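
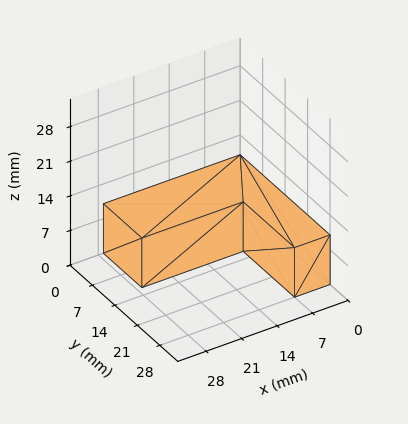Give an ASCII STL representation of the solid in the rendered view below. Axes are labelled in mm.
Reading the render: the shape is an L-shaped prism: outer 27 × 28 mm, arm thicknesses ≈ 12 mm (horizontal) and 7 mm (vertical), extruded 10 mm in z (dimensions read to the nearest mm from the axis ticks). For the STL, each face is triangulated and given an outward normal.

solid part
  facet normal 0.0000 0.0000 -1.0000
    outer loop
      vertex 27.00 12.00 0.00
      vertex 27.00 0.00 0.00
      vertex 0.00 0.00 0.00
    endloop
  endfacet
  facet normal 0.0000 0.0000 -1.0000
    outer loop
      vertex 7.00 12.00 0.00
      vertex 27.00 12.00 0.00
      vertex 0.00 0.00 0.00
    endloop
  endfacet
  facet normal 0.0000 0.0000 -1.0000
    outer loop
      vertex 7.00 28.00 0.00
      vertex 7.00 12.00 0.00
      vertex 0.00 0.00 0.00
    endloop
  endfacet
  facet normal 0.0000 0.0000 -1.0000
    outer loop
      vertex 0.00 28.00 0.00
      vertex 7.00 28.00 0.00
      vertex 0.00 0.00 0.00
    endloop
  endfacet
  facet normal 0.0000 0.0000 1.0000
    outer loop
      vertex 0.00 0.00 10.00
      vertex 27.00 0.00 10.00
      vertex 27.00 12.00 10.00
    endloop
  endfacet
  facet normal 0.0000 0.0000 1.0000
    outer loop
      vertex 0.00 0.00 10.00
      vertex 27.00 12.00 10.00
      vertex 7.00 12.00 10.00
    endloop
  endfacet
  facet normal 0.0000 0.0000 1.0000
    outer loop
      vertex 0.00 0.00 10.00
      vertex 7.00 12.00 10.00
      vertex 7.00 28.00 10.00
    endloop
  endfacet
  facet normal 0.0000 0.0000 1.0000
    outer loop
      vertex 0.00 0.00 10.00
      vertex 7.00 28.00 10.00
      vertex 0.00 28.00 10.00
    endloop
  endfacet
  facet normal 0.0000 -1.0000 0.0000
    outer loop
      vertex 0.00 0.00 0.00
      vertex 27.00 0.00 0.00
      vertex 27.00 0.00 10.00
    endloop
  endfacet
  facet normal 0.0000 -1.0000 0.0000
    outer loop
      vertex 0.00 0.00 0.00
      vertex 27.00 0.00 10.00
      vertex 0.00 0.00 10.00
    endloop
  endfacet
  facet normal 1.0000 0.0000 0.0000
    outer loop
      vertex 27.00 0.00 0.00
      vertex 27.00 12.00 0.00
      vertex 27.00 12.00 10.00
    endloop
  endfacet
  facet normal 1.0000 0.0000 0.0000
    outer loop
      vertex 27.00 0.00 0.00
      vertex 27.00 12.00 10.00
      vertex 27.00 0.00 10.00
    endloop
  endfacet
  facet normal 0.0000 1.0000 0.0000
    outer loop
      vertex 27.00 12.00 0.00
      vertex 7.00 12.00 0.00
      vertex 7.00 12.00 10.00
    endloop
  endfacet
  facet normal 0.0000 1.0000 0.0000
    outer loop
      vertex 27.00 12.00 0.00
      vertex 7.00 12.00 10.00
      vertex 27.00 12.00 10.00
    endloop
  endfacet
  facet normal 1.0000 0.0000 0.0000
    outer loop
      vertex 7.00 12.00 0.00
      vertex 7.00 28.00 0.00
      vertex 7.00 28.00 10.00
    endloop
  endfacet
  facet normal 1.0000 0.0000 0.0000
    outer loop
      vertex 7.00 12.00 0.00
      vertex 7.00 28.00 10.00
      vertex 7.00 12.00 10.00
    endloop
  endfacet
  facet normal 0.0000 1.0000 0.0000
    outer loop
      vertex 7.00 28.00 0.00
      vertex 0.00 28.00 0.00
      vertex 0.00 28.00 10.00
    endloop
  endfacet
  facet normal 0.0000 1.0000 0.0000
    outer loop
      vertex 7.00 28.00 0.00
      vertex 0.00 28.00 10.00
      vertex 7.00 28.00 10.00
    endloop
  endfacet
  facet normal -1.0000 0.0000 0.0000
    outer loop
      vertex 0.00 28.00 0.00
      vertex 0.00 0.00 0.00
      vertex 0.00 0.00 10.00
    endloop
  endfacet
  facet normal -1.0000 0.0000 0.0000
    outer loop
      vertex 0.00 28.00 0.00
      vertex 0.00 0.00 10.00
      vertex 0.00 28.00 10.00
    endloop
  endfacet
endsolid part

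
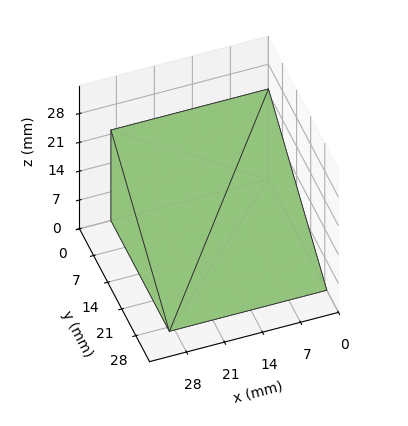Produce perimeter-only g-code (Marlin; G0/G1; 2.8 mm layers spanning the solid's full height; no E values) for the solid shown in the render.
Reading the render: the shape is a wedge (ramp): 29 × 29 mm base, rising to 22 mm along the y=0 edge and sloping linearly to z=0 at y=29 (dimensions read to the nearest mm from the axis ticks). For the g-code, the solid's height is divided into equal slices at the stated Δz and each level perimeter traced with G1 moves after a G0 lift.

; perimeter-only toolpath
G21 ; units = mm
G90 ; absolute positioning
G28 ; home
; layer 1
G0 Z2.8
G0 X0.0 Y0.0
G1 X29.0 Y0.0
G1 X29.0 Y25.4
G1 X0.0 Y25.4
G1 X0.0 Y0.0
; layer 2
G0 Z5.5
G0 X0.0 Y0.0
G1 X29.0 Y0.0
G1 X29.0 Y21.8
G1 X0.0 Y21.8
G1 X0.0 Y0.0
; layer 3
G0 Z8.2
G0 X0.0 Y0.0
G1 X29.0 Y0.0
G1 X29.0 Y18.1
G1 X0.0 Y18.1
G1 X0.0 Y0.0
; layer 4
G0 Z11.0
G0 X0.0 Y0.0
G1 X29.0 Y0.0
G1 X29.0 Y14.5
G1 X0.0 Y14.5
G1 X0.0 Y0.0
; layer 5
G0 Z13.8
G0 X0.0 Y0.0
G1 X29.0 Y0.0
G1 X29.0 Y10.9
G1 X0.0 Y10.9
G1 X0.0 Y0.0
; layer 6
G0 Z16.5
G0 X0.0 Y0.0
G1 X29.0 Y0.0
G1 X29.0 Y7.2
G1 X0.0 Y7.2
G1 X0.0 Y0.0
; layer 7
G0 Z19.2
G0 X0.0 Y0.0
G1 X29.0 Y0.0
G1 X29.0 Y3.6
G1 X0.0 Y3.6
G1 X0.0 Y0.0
M2 ; end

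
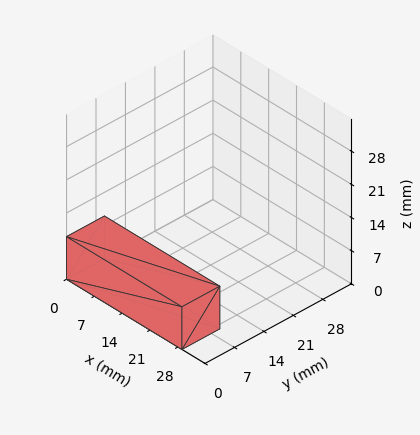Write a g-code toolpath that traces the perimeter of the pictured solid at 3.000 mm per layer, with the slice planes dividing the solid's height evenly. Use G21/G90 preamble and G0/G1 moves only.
Reading the render: the shape is a rectangular box, roughly 29 × 9 mm footprint and 9 mm tall (dimensions read to the nearest mm from the axis ticks). For the g-code, the solid's height is divided into equal slices at the stated Δz and each level perimeter traced with G1 moves after a G0 lift.

; perimeter-only toolpath
G21 ; units = mm
G90 ; absolute positioning
G28 ; home
; layer 1
G0 Z3.000
G0 X0.000 Y0.000
G1 X29.000 Y0.000
G1 X29.000 Y9.000
G1 X0.000 Y9.000
G1 X0.000 Y0.000
; layer 2
G0 Z6.000
G0 X0.000 Y0.000
G1 X29.000 Y0.000
G1 X29.000 Y9.000
G1 X0.000 Y9.000
G1 X0.000 Y0.000
; layer 3
G0 Z9.000
G0 X0.000 Y0.000
G1 X29.000 Y0.000
G1 X29.000 Y9.000
G1 X0.000 Y9.000
G1 X0.000 Y0.000
M2 ; end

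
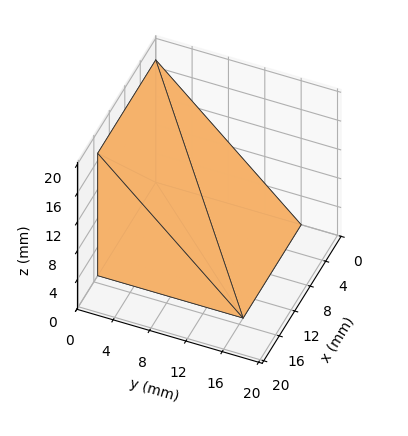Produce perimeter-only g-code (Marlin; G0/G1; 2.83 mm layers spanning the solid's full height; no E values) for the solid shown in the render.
Reading the render: the shape is a wedge (ramp): 15 × 16 mm base, rising to 17 mm along the y=0 edge and sloping linearly to z=0 at y=16 (dimensions read to the nearest mm from the axis ticks). For the g-code, the solid's height is divided into equal slices at the stated Δz and each level perimeter traced with G1 moves after a G0 lift.

; perimeter-only toolpath
G21 ; units = mm
G90 ; absolute positioning
G28 ; home
; layer 1
G0 Z2.83
G0 X0.00 Y0.00
G1 X15.00 Y0.00
G1 X15.00 Y13.33
G1 X0.00 Y13.33
G1 X0.00 Y0.00
; layer 2
G0 Z5.67
G0 X0.00 Y0.00
G1 X15.00 Y0.00
G1 X15.00 Y10.67
G1 X0.00 Y10.67
G1 X0.00 Y0.00
; layer 3
G0 Z8.50
G0 X0.00 Y0.00
G1 X15.00 Y0.00
G1 X15.00 Y8.00
G1 X0.00 Y8.00
G1 X0.00 Y0.00
; layer 4
G0 Z11.33
G0 X0.00 Y0.00
G1 X15.00 Y0.00
G1 X15.00 Y5.33
G1 X0.00 Y5.33
G1 X0.00 Y0.00
; layer 5
G0 Z14.17
G0 X0.00 Y0.00
G1 X15.00 Y0.00
G1 X15.00 Y2.67
G1 X0.00 Y2.67
G1 X0.00 Y0.00
M2 ; end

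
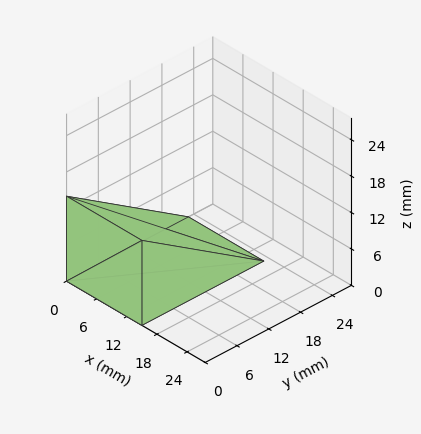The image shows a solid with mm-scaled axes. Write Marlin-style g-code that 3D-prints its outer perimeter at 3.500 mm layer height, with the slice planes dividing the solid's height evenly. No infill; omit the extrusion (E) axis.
Reading the render: the shape is a wedge (ramp): 15 × 23 mm base, rising to 14 mm along the y=0 edge and sloping linearly to z=0 at y=23 (dimensions read to the nearest mm from the axis ticks). For the g-code, the solid's height is divided into equal slices at the stated Δz and each level perimeter traced with G1 moves after a G0 lift.

; perimeter-only toolpath
G21 ; units = mm
G90 ; absolute positioning
G28 ; home
; layer 1
G0 Z3.500
G0 X0.000 Y0.000
G1 X15.000 Y0.000
G1 X15.000 Y17.250
G1 X0.000 Y17.250
G1 X0.000 Y0.000
; layer 2
G0 Z7.000
G0 X0.000 Y0.000
G1 X15.000 Y0.000
G1 X15.000 Y11.500
G1 X0.000 Y11.500
G1 X0.000 Y0.000
; layer 3
G0 Z10.500
G0 X0.000 Y0.000
G1 X15.000 Y0.000
G1 X15.000 Y5.750
G1 X0.000 Y5.750
G1 X0.000 Y0.000
M2 ; end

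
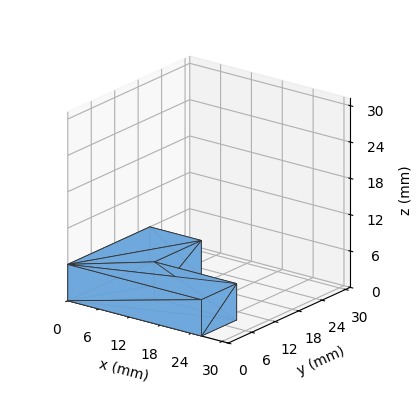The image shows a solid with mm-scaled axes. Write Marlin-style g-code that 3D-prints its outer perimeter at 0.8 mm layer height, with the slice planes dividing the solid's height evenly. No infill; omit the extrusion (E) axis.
Reading the render: the shape is an L-shaped prism: outer 26 × 21 mm, arm thicknesses ≈ 9 mm (horizontal) and 10 mm (vertical), extruded 6 mm in z (dimensions read to the nearest mm from the axis ticks). For the g-code, the solid's height is divided into equal slices at the stated Δz and each level perimeter traced with G1 moves after a G0 lift.

; perimeter-only toolpath
G21 ; units = mm
G90 ; absolute positioning
G28 ; home
; layer 1
G0 Z0.8
G0 X0.0 Y0.0
G1 X26.0 Y0.0
G1 X26.0 Y9.0
G1 X10.0 Y9.0
G1 X10.0 Y21.0
G1 X0.0 Y21.0
G1 X0.0 Y0.0
; layer 2
G0 Z1.5
G0 X0.0 Y0.0
G1 X26.0 Y0.0
G1 X26.0 Y9.0
G1 X10.0 Y9.0
G1 X10.0 Y21.0
G1 X0.0 Y21.0
G1 X0.0 Y0.0
; layer 3
G0 Z2.2
G0 X0.0 Y0.0
G1 X26.0 Y0.0
G1 X26.0 Y9.0
G1 X10.0 Y9.0
G1 X10.0 Y21.0
G1 X0.0 Y21.0
G1 X0.0 Y0.0
; layer 4
G0 Z3.0
G0 X0.0 Y0.0
G1 X26.0 Y0.0
G1 X26.0 Y9.0
G1 X10.0 Y9.0
G1 X10.0 Y21.0
G1 X0.0 Y21.0
G1 X0.0 Y0.0
; layer 5
G0 Z3.8
G0 X0.0 Y0.0
G1 X26.0 Y0.0
G1 X26.0 Y9.0
G1 X10.0 Y9.0
G1 X10.0 Y21.0
G1 X0.0 Y21.0
G1 X0.0 Y0.0
; layer 6
G0 Z4.5
G0 X0.0 Y0.0
G1 X26.0 Y0.0
G1 X26.0 Y9.0
G1 X10.0 Y9.0
G1 X10.0 Y21.0
G1 X0.0 Y21.0
G1 X0.0 Y0.0
; layer 7
G0 Z5.2
G0 X0.0 Y0.0
G1 X26.0 Y0.0
G1 X26.0 Y9.0
G1 X10.0 Y9.0
G1 X10.0 Y21.0
G1 X0.0 Y21.0
G1 X0.0 Y0.0
; layer 8
G0 Z6.0
G0 X0.0 Y0.0
G1 X26.0 Y0.0
G1 X26.0 Y9.0
G1 X10.0 Y9.0
G1 X10.0 Y21.0
G1 X0.0 Y21.0
G1 X0.0 Y0.0
M2 ; end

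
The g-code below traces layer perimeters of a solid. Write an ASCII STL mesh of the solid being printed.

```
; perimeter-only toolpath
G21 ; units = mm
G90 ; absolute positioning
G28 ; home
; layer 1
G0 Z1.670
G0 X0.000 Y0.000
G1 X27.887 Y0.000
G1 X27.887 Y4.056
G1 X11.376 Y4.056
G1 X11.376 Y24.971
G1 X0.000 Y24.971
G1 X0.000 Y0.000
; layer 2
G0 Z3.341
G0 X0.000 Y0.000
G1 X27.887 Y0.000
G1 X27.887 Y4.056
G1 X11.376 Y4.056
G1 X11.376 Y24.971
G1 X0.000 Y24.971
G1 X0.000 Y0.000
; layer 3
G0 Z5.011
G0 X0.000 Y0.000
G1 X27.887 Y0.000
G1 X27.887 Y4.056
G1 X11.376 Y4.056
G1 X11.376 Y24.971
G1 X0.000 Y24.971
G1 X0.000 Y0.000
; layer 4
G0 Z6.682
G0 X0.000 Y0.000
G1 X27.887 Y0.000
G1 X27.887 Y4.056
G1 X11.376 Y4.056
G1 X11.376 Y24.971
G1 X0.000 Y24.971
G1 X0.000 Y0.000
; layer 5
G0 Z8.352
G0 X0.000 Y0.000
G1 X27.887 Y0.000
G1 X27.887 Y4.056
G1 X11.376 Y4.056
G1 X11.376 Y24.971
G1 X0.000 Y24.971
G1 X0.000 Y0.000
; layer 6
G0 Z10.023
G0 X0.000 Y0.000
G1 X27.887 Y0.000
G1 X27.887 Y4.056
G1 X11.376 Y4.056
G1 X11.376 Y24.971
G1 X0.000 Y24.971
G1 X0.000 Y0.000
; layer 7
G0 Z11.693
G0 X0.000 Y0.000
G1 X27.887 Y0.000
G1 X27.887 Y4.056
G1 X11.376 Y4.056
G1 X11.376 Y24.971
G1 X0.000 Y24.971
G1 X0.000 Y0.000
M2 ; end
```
solid part
  facet normal 0.0000 0.0000 -1.0000
    outer loop
      vertex 27.887 4.056 0.000
      vertex 27.887 0.000 0.000
      vertex 0.000 0.000 0.000
    endloop
  endfacet
  facet normal 0.0000 0.0000 -1.0000
    outer loop
      vertex 11.376 4.056 0.000
      vertex 27.887 4.056 0.000
      vertex 0.000 0.000 0.000
    endloop
  endfacet
  facet normal 0.0000 0.0000 -1.0000
    outer loop
      vertex 11.376 24.971 0.000
      vertex 11.376 4.056 0.000
      vertex 0.000 0.000 0.000
    endloop
  endfacet
  facet normal 0.0000 0.0000 -1.0000
    outer loop
      vertex 0.000 24.971 0.000
      vertex 11.376 24.971 0.000
      vertex 0.000 0.000 0.000
    endloop
  endfacet
  facet normal 0.0000 0.0000 1.0000
    outer loop
      vertex 0.000 0.000 11.693
      vertex 27.887 0.000 11.693
      vertex 27.887 4.056 11.693
    endloop
  endfacet
  facet normal 0.0000 0.0000 1.0000
    outer loop
      vertex 0.000 0.000 11.693
      vertex 27.887 4.056 11.693
      vertex 11.376 4.056 11.693
    endloop
  endfacet
  facet normal 0.0000 0.0000 1.0000
    outer loop
      vertex 0.000 0.000 11.693
      vertex 11.376 4.056 11.693
      vertex 11.376 24.971 11.693
    endloop
  endfacet
  facet normal 0.0000 0.0000 1.0000
    outer loop
      vertex 0.000 0.000 11.693
      vertex 11.376 24.971 11.693
      vertex 0.000 24.971 11.693
    endloop
  endfacet
  facet normal 0.0000 -1.0000 0.0000
    outer loop
      vertex 0.000 0.000 0.000
      vertex 27.887 0.000 0.000
      vertex 27.887 0.000 11.693
    endloop
  endfacet
  facet normal 0.0000 -1.0000 0.0000
    outer loop
      vertex 0.000 0.000 0.000
      vertex 27.887 0.000 11.693
      vertex 0.000 0.000 11.693
    endloop
  endfacet
  facet normal 1.0000 0.0000 0.0000
    outer loop
      vertex 27.887 0.000 0.000
      vertex 27.887 4.056 0.000
      vertex 27.887 4.056 11.693
    endloop
  endfacet
  facet normal 1.0000 0.0000 0.0000
    outer loop
      vertex 27.887 0.000 0.000
      vertex 27.887 4.056 11.693
      vertex 27.887 0.000 11.693
    endloop
  endfacet
  facet normal 0.0000 1.0000 0.0000
    outer loop
      vertex 27.887 4.056 0.000
      vertex 11.376 4.056 0.000
      vertex 11.376 4.056 11.693
    endloop
  endfacet
  facet normal 0.0000 1.0000 0.0000
    outer loop
      vertex 27.887 4.056 0.000
      vertex 11.376 4.056 11.693
      vertex 27.887 4.056 11.693
    endloop
  endfacet
  facet normal 1.0000 0.0000 0.0000
    outer loop
      vertex 11.376 4.056 0.000
      vertex 11.376 24.971 0.000
      vertex 11.376 24.971 11.693
    endloop
  endfacet
  facet normal 1.0000 0.0000 0.0000
    outer loop
      vertex 11.376 4.056 0.000
      vertex 11.376 24.971 11.693
      vertex 11.376 4.056 11.693
    endloop
  endfacet
  facet normal 0.0000 1.0000 0.0000
    outer loop
      vertex 11.376 24.971 0.000
      vertex 0.000 24.971 0.000
      vertex 0.000 24.971 11.693
    endloop
  endfacet
  facet normal 0.0000 1.0000 0.0000
    outer loop
      vertex 11.376 24.971 0.000
      vertex 0.000 24.971 11.693
      vertex 11.376 24.971 11.693
    endloop
  endfacet
  facet normal -1.0000 0.0000 0.0000
    outer loop
      vertex 0.000 24.971 0.000
      vertex 0.000 0.000 0.000
      vertex 0.000 0.000 11.693
    endloop
  endfacet
  facet normal -1.0000 0.0000 0.0000
    outer loop
      vertex 0.000 24.971 0.000
      vertex 0.000 0.000 11.693
      vertex 0.000 24.971 11.693
    endloop
  endfacet
endsolid part

The G0 Z moves step by Δz≈1.670 mm. Every layer's G1 loop is the same polygon, so the solid is a straight extrusion of it from z=0 to z≈11.7. Closing with flat bottom and top caps and triangulating gives 20 facets — an L-shaped prism: outer 27.9 × 25 mm, arm thicknesses ≈ 4.06 mm (horizontal) and 11.4 mm (vertical), extruded 11.7 mm in z.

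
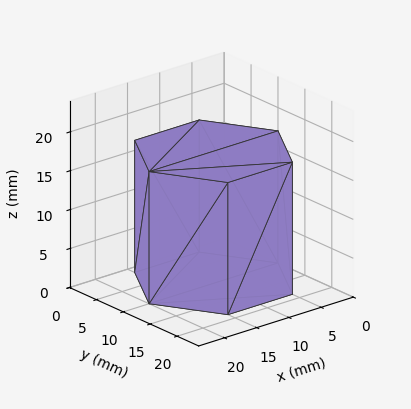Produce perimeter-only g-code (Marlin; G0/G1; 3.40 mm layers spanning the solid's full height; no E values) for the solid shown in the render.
Reading the render: the shape is a regular 6-sided prism (a cylinder approximated with 6 flat sides), circumscribed radius ≈ 10 mm, height ≈ 17 mm (dimensions read to the nearest mm from the axis ticks). For the g-code, the solid's height is divided into equal slices at the stated Δz and each level perimeter traced with G1 moves after a G0 lift.

; perimeter-only toolpath
G21 ; units = mm
G90 ; absolute positioning
G28 ; home
; layer 1
G0 Z3.40
G0 X20.00 Y10.00
G1 X15.00 Y18.66
G1 X5.00 Y18.66
G1 X0.00 Y10.00
G1 X5.00 Y1.34
G1 X15.00 Y1.34
G1 X20.00 Y10.00
; layer 2
G0 Z6.80
G0 X20.00 Y10.00
G1 X15.00 Y18.66
G1 X5.00 Y18.66
G1 X0.00 Y10.00
G1 X5.00 Y1.34
G1 X15.00 Y1.34
G1 X20.00 Y10.00
; layer 3
G0 Z10.20
G0 X20.00 Y10.00
G1 X15.00 Y18.66
G1 X5.00 Y18.66
G1 X0.00 Y10.00
G1 X5.00 Y1.34
G1 X15.00 Y1.34
G1 X20.00 Y10.00
; layer 4
G0 Z13.60
G0 X20.00 Y10.00
G1 X15.00 Y18.66
G1 X5.00 Y18.66
G1 X0.00 Y10.00
G1 X5.00 Y1.34
G1 X15.00 Y1.34
G1 X20.00 Y10.00
; layer 5
G0 Z17.00
G0 X20.00 Y10.00
G1 X15.00 Y18.66
G1 X5.00 Y18.66
G1 X0.00 Y10.00
G1 X5.00 Y1.34
G1 X15.00 Y1.34
G1 X20.00 Y10.00
M2 ; end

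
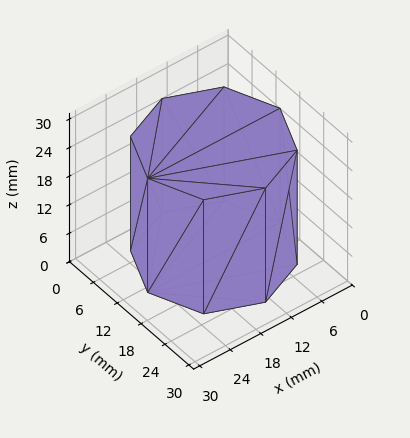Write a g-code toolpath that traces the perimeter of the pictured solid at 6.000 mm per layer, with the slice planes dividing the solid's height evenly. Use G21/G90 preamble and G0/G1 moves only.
Reading the render: the shape is a regular 8-sided prism (a cylinder approximated with 8 flat sides), circumscribed radius ≈ 13 mm, height ≈ 24 mm (dimensions read to the nearest mm from the axis ticks). For the g-code, the solid's height is divided into equal slices at the stated Δz and each level perimeter traced with G1 moves after a G0 lift.

; perimeter-only toolpath
G21 ; units = mm
G90 ; absolute positioning
G28 ; home
; layer 1
G0 Z6.000
G0 X26.000 Y13.000
G1 X22.192 Y22.192
G1 X13.000 Y26.000
G1 X3.808 Y22.192
G1 X0.000 Y13.000
G1 X3.808 Y3.808
G1 X13.000 Y0.000
G1 X22.192 Y3.808
G1 X26.000 Y13.000
; layer 2
G0 Z12.000
G0 X26.000 Y13.000
G1 X22.192 Y22.192
G1 X13.000 Y26.000
G1 X3.808 Y22.192
G1 X0.000 Y13.000
G1 X3.808 Y3.808
G1 X13.000 Y0.000
G1 X22.192 Y3.808
G1 X26.000 Y13.000
; layer 3
G0 Z18.000
G0 X26.000 Y13.000
G1 X22.192 Y22.192
G1 X13.000 Y26.000
G1 X3.808 Y22.192
G1 X0.000 Y13.000
G1 X3.808 Y3.808
G1 X13.000 Y0.000
G1 X22.192 Y3.808
G1 X26.000 Y13.000
; layer 4
G0 Z24.000
G0 X26.000 Y13.000
G1 X22.192 Y22.192
G1 X13.000 Y26.000
G1 X3.808 Y22.192
G1 X0.000 Y13.000
G1 X3.808 Y3.808
G1 X13.000 Y0.000
G1 X22.192 Y3.808
G1 X26.000 Y13.000
M2 ; end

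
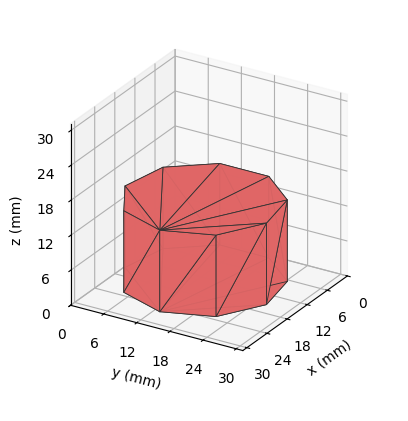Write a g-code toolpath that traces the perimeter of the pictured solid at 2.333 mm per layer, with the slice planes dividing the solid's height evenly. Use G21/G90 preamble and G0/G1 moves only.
Reading the render: the shape is a regular 9-sided prism (a cylinder approximated with 9 flat sides), circumscribed radius ≈ 13 mm, height ≈ 14 mm (dimensions read to the nearest mm from the axis ticks). For the g-code, the solid's height is divided into equal slices at the stated Δz and each level perimeter traced with G1 moves after a G0 lift.

; perimeter-only toolpath
G21 ; units = mm
G90 ; absolute positioning
G28 ; home
; layer 1
G0 Z2.333
G0 X26.000 Y13.000
G1 X22.959 Y21.356
G1 X15.257 Y25.803
G1 X6.500 Y24.258
G1 X0.784 Y17.446
G1 X0.784 Y8.554
G1 X6.500 Y1.742
G1 X15.257 Y0.197
G1 X22.959 Y4.644
G1 X26.000 Y13.000
; layer 2
G0 Z4.667
G0 X26.000 Y13.000
G1 X22.959 Y21.356
G1 X15.257 Y25.803
G1 X6.500 Y24.258
G1 X0.784 Y17.446
G1 X0.784 Y8.554
G1 X6.500 Y1.742
G1 X15.257 Y0.197
G1 X22.959 Y4.644
G1 X26.000 Y13.000
; layer 3
G0 Z7.000
G0 X26.000 Y13.000
G1 X22.959 Y21.356
G1 X15.257 Y25.803
G1 X6.500 Y24.258
G1 X0.784 Y17.446
G1 X0.784 Y8.554
G1 X6.500 Y1.742
G1 X15.257 Y0.197
G1 X22.959 Y4.644
G1 X26.000 Y13.000
; layer 4
G0 Z9.333
G0 X26.000 Y13.000
G1 X22.959 Y21.356
G1 X15.257 Y25.803
G1 X6.500 Y24.258
G1 X0.784 Y17.446
G1 X0.784 Y8.554
G1 X6.500 Y1.742
G1 X15.257 Y0.197
G1 X22.959 Y4.644
G1 X26.000 Y13.000
; layer 5
G0 Z11.667
G0 X26.000 Y13.000
G1 X22.959 Y21.356
G1 X15.257 Y25.803
G1 X6.500 Y24.258
G1 X0.784 Y17.446
G1 X0.784 Y8.554
G1 X6.500 Y1.742
G1 X15.257 Y0.197
G1 X22.959 Y4.644
G1 X26.000 Y13.000
; layer 6
G0 Z14.000
G0 X26.000 Y13.000
G1 X22.959 Y21.356
G1 X15.257 Y25.803
G1 X6.500 Y24.258
G1 X0.784 Y17.446
G1 X0.784 Y8.554
G1 X6.500 Y1.742
G1 X15.257 Y0.197
G1 X22.959 Y4.644
G1 X26.000 Y13.000
M2 ; end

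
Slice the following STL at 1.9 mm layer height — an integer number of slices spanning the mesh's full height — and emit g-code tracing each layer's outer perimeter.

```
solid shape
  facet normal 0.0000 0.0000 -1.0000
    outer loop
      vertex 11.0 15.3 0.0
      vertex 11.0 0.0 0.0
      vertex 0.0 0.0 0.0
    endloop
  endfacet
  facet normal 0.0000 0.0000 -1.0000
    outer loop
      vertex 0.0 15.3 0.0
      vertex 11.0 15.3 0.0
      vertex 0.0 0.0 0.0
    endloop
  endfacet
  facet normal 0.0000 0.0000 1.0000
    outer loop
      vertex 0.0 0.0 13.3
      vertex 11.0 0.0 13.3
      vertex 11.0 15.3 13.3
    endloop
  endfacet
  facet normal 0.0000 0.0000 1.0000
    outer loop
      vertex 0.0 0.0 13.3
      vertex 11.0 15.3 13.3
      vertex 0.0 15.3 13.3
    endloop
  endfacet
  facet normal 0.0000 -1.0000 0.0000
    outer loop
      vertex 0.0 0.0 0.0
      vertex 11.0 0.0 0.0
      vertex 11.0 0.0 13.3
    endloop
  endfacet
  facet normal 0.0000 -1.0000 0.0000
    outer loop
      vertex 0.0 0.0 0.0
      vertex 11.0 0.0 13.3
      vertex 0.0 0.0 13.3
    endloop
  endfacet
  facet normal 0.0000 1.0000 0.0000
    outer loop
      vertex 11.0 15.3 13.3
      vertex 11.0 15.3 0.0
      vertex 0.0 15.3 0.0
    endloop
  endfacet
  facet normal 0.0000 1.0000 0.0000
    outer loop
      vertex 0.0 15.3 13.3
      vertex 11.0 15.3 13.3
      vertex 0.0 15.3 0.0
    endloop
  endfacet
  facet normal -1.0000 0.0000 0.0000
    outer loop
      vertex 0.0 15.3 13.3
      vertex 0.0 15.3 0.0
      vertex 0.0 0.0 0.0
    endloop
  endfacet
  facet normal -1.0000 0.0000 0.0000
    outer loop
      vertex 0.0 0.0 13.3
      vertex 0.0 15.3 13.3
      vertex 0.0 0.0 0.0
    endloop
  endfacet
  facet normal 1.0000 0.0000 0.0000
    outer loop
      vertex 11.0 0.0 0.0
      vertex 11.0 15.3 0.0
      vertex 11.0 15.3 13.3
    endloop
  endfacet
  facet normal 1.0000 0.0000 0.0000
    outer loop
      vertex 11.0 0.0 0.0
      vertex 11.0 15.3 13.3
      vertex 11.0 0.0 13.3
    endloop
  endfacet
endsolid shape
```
; perimeter-only toolpath
G21 ; units = mm
G90 ; absolute positioning
G28 ; home
; layer 1
G0 Z1.9
G0 X0.0 Y0.0
G1 X11.0 Y0.0
G1 X11.0 Y15.3
G1 X0.0 Y15.3
G1 X0.0 Y0.0
; layer 2
G0 Z3.8
G0 X0.0 Y0.0
G1 X11.0 Y0.0
G1 X11.0 Y15.3
G1 X0.0 Y15.3
G1 X0.0 Y0.0
; layer 3
G0 Z5.7
G0 X0.0 Y0.0
G1 X11.0 Y0.0
G1 X11.0 Y15.3
G1 X0.0 Y15.3
G1 X0.0 Y0.0
; layer 4
G0 Z7.6
G0 X0.0 Y0.0
G1 X11.0 Y0.0
G1 X11.0 Y15.3
G1 X0.0 Y15.3
G1 X0.0 Y0.0
; layer 5
G0 Z9.5
G0 X0.0 Y0.0
G1 X11.0 Y0.0
G1 X11.0 Y15.3
G1 X0.0 Y15.3
G1 X0.0 Y0.0
; layer 6
G0 Z11.4
G0 X0.0 Y0.0
G1 X11.0 Y0.0
G1 X11.0 Y15.3
G1 X0.0 Y15.3
G1 X0.0 Y0.0
; layer 7
G0 Z13.3
G0 X0.0 Y0.0
G1 X11.0 Y0.0
G1 X11.0 Y15.3
G1 X0.0 Y15.3
G1 X0.0 Y0.0
M2 ; end

The solid is a rectangular box, roughly 11 × 15.3 mm footprint and 13.3 mm tall. Slicing at Δz = 1.9 mm — 7 equal slices spanning the solid's height, so layer i sits at z = i·h/7 — gives 7 non-empty perimeters. Each is a 4-segment closed polygon; G0 lifts to the layer z and rapids to the start vertex, then G1 traces the edges.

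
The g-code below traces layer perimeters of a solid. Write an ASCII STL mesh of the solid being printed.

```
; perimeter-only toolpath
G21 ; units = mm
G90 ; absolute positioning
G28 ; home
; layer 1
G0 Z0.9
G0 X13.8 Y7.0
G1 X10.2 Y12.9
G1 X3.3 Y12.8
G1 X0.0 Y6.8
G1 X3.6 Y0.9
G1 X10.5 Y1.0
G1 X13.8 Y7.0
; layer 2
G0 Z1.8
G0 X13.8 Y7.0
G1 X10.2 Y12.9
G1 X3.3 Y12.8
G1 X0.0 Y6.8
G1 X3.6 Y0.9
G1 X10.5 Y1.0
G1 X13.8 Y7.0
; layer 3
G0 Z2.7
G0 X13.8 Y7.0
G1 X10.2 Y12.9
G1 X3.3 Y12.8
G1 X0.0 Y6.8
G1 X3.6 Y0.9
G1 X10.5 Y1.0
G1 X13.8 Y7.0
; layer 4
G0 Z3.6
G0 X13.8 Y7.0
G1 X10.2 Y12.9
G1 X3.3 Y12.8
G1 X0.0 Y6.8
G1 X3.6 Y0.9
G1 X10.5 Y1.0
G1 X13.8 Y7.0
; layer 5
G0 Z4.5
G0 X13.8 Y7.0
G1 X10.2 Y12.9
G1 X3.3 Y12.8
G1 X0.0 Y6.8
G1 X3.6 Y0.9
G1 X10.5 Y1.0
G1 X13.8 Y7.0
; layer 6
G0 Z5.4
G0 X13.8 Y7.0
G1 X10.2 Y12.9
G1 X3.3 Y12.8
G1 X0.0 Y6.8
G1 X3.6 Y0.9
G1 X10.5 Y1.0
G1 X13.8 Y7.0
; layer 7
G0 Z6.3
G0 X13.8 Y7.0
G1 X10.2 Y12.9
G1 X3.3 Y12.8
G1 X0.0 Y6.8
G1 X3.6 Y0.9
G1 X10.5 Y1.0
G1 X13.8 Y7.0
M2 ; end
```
solid part
  facet normal 0.0000 0.0000 -1.0000
    outer loop
      vertex 3.3 12.8 0.0
      vertex 10.2 12.9 0.0
      vertex 13.8 7.0 0.0
    endloop
  endfacet
  facet normal 0.0000 0.0000 -1.0000
    outer loop
      vertex 0.0 6.8 0.0
      vertex 3.3 12.8 0.0
      vertex 13.8 7.0 0.0
    endloop
  endfacet
  facet normal 0.0000 0.0000 -1.0000
    outer loop
      vertex 3.6 0.9 0.0
      vertex 0.0 6.8 0.0
      vertex 13.8 7.0 0.0
    endloop
  endfacet
  facet normal 0.0000 0.0000 -1.0000
    outer loop
      vertex 10.5 1.0 0.0
      vertex 3.6 0.9 0.0
      vertex 13.8 7.0 0.0
    endloop
  endfacet
  facet normal 0.0000 0.0000 1.0000
    outer loop
      vertex 13.8 7.0 6.3
      vertex 10.2 12.9 6.3
      vertex 3.3 12.8 6.3
    endloop
  endfacet
  facet normal 0.0000 0.0000 1.0000
    outer loop
      vertex 13.8 7.0 6.3
      vertex 3.3 12.8 6.3
      vertex 0.0 6.8 6.3
    endloop
  endfacet
  facet normal 0.0000 0.0000 1.0000
    outer loop
      vertex 13.8 7.0 6.3
      vertex 0.0 6.8 6.3
      vertex 3.6 0.9 6.3
    endloop
  endfacet
  facet normal 0.0000 0.0000 1.0000
    outer loop
      vertex 13.8 7.0 6.3
      vertex 3.6 0.9 6.3
      vertex 10.5 1.0 6.3
    endloop
  endfacet
  facet normal 0.8536 0.5209 0.0000
    outer loop
      vertex 13.8 7.0 0.0
      vertex 10.2 12.9 0.0
      vertex 10.2 12.9 6.3
    endloop
  endfacet
  facet normal 0.8536 0.5209 0.0000
    outer loop
      vertex 13.8 7.0 0.0
      vertex 10.2 12.9 6.3
      vertex 13.8 7.0 6.3
    endloop
  endfacet
  facet normal -0.0145 0.9999 0.0000
    outer loop
      vertex 10.2 12.9 0.0
      vertex 3.3 12.8 0.0
      vertex 3.3 12.8 6.3
    endloop
  endfacet
  facet normal -0.0145 0.9999 0.0000
    outer loop
      vertex 10.2 12.9 0.0
      vertex 3.3 12.8 6.3
      vertex 10.2 12.9 6.3
    endloop
  endfacet
  facet normal -0.8762 0.4819 0.0000
    outer loop
      vertex 3.3 12.8 0.0
      vertex 0.0 6.8 0.0
      vertex 0.0 6.8 6.3
    endloop
  endfacet
  facet normal -0.8762 0.4819 0.0000
    outer loop
      vertex 3.3 12.8 0.0
      vertex 0.0 6.8 6.3
      vertex 3.3 12.8 6.3
    endloop
  endfacet
  facet normal -0.8536 -0.5209 0.0000
    outer loop
      vertex 0.0 6.8 0.0
      vertex 3.6 0.9 0.0
      vertex 3.6 0.9 6.3
    endloop
  endfacet
  facet normal -0.8536 -0.5209 0.0000
    outer loop
      vertex 0.0 6.8 0.0
      vertex 3.6 0.9 6.3
      vertex 0.0 6.8 6.3
    endloop
  endfacet
  facet normal 0.0145 -0.9999 0.0000
    outer loop
      vertex 3.6 0.9 0.0
      vertex 10.5 1.0 0.0
      vertex 10.5 1.0 6.3
    endloop
  endfacet
  facet normal 0.0145 -0.9999 0.0000
    outer loop
      vertex 3.6 0.9 0.0
      vertex 10.5 1.0 6.3
      vertex 3.6 0.9 6.3
    endloop
  endfacet
  facet normal 0.8762 -0.4819 0.0000
    outer loop
      vertex 10.5 1.0 0.0
      vertex 13.8 7.0 0.0
      vertex 13.8 7.0 6.3
    endloop
  endfacet
  facet normal 0.8762 -0.4819 0.0000
    outer loop
      vertex 10.5 1.0 0.0
      vertex 13.8 7.0 6.3
      vertex 10.5 1.0 6.3
    endloop
  endfacet
endsolid part

The G0 Z moves step by Δz≈0.9 mm. Every layer's G1 loop is the same polygon, so the solid is a straight extrusion of it from z=0 to z≈6.3. Closing with flat bottom and top caps and triangulating gives 20 facets — a regular 6-sided prism (a cylinder approximated with 6 flat sides), circumscribed radius ≈ 6.9 mm, height ≈ 6.3 mm.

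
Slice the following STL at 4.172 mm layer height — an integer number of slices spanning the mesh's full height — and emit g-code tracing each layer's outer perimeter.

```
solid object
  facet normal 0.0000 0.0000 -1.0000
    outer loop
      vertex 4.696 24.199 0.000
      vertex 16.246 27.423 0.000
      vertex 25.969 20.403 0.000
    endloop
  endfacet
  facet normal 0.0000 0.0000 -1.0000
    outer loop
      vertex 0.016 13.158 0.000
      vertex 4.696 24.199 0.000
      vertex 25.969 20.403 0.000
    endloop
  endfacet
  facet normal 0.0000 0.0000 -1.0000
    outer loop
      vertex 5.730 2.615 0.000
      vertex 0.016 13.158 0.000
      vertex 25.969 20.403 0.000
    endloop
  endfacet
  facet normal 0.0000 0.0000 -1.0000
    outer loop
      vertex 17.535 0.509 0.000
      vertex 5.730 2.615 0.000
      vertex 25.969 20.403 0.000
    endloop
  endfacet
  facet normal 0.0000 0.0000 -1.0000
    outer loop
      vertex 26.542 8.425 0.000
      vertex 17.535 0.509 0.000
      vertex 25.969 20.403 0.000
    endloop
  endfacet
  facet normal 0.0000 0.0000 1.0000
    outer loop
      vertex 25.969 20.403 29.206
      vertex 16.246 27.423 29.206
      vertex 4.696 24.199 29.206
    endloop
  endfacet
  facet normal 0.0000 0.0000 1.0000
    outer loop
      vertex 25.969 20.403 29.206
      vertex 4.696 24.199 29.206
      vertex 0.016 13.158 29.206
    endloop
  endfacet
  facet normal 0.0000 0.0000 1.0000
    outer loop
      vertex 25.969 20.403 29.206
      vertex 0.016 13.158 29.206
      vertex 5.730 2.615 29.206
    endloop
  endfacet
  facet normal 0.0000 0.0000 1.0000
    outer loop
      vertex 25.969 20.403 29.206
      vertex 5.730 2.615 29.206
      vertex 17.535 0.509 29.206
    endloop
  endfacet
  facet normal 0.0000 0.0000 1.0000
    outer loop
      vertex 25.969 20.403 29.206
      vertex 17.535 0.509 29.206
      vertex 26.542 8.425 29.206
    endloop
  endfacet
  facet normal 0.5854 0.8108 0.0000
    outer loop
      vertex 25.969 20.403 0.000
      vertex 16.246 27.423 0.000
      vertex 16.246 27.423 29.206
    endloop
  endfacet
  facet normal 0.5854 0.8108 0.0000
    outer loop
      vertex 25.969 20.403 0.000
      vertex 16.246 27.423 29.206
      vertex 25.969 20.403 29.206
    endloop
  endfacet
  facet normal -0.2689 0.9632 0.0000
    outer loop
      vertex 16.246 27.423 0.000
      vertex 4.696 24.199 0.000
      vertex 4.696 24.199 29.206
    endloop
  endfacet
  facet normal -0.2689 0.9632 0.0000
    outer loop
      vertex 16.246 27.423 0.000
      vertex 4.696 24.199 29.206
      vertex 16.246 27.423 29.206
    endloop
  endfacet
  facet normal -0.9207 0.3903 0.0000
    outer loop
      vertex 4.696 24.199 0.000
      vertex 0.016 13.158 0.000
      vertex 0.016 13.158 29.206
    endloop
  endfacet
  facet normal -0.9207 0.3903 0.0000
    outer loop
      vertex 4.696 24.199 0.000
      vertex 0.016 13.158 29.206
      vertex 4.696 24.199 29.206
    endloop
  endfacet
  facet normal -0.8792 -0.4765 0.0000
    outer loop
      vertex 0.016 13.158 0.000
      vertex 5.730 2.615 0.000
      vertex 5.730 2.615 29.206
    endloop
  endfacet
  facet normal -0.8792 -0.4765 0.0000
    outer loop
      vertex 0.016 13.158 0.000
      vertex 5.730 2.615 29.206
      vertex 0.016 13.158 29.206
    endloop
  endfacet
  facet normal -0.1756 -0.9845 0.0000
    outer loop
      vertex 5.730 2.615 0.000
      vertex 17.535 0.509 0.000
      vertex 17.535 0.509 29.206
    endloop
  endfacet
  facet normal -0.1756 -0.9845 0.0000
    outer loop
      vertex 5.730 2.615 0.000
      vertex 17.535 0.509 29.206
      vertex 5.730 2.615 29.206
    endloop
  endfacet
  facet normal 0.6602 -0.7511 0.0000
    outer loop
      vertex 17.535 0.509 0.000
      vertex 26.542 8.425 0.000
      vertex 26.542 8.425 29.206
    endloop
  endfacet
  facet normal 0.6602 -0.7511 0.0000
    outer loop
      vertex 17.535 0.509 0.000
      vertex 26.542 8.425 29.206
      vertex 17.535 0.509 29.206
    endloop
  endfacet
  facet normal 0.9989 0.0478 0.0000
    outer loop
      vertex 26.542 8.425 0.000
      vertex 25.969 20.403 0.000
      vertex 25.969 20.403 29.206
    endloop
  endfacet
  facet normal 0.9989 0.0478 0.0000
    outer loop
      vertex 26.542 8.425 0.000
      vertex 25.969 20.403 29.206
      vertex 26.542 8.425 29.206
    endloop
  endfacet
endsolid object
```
; perimeter-only toolpath
G21 ; units = mm
G90 ; absolute positioning
G28 ; home
; layer 1
G0 Z4.172
G0 X25.969 Y20.403
G1 X16.246 Y27.423
G1 X4.696 Y24.199
G1 X0.016 Y13.158
G1 X5.730 Y2.615
G1 X17.535 Y0.509
G1 X26.542 Y8.425
G1 X25.969 Y20.403
; layer 2
G0 Z8.345
G0 X25.969 Y20.403
G1 X16.246 Y27.423
G1 X4.696 Y24.199
G1 X0.016 Y13.158
G1 X5.730 Y2.615
G1 X17.535 Y0.509
G1 X26.542 Y8.425
G1 X25.969 Y20.403
; layer 3
G0 Z12.517
G0 X25.969 Y20.403
G1 X16.246 Y27.423
G1 X4.696 Y24.199
G1 X0.016 Y13.158
G1 X5.730 Y2.615
G1 X17.535 Y0.509
G1 X26.542 Y8.425
G1 X25.969 Y20.403
; layer 4
G0 Z16.689
G0 X25.969 Y20.403
G1 X16.246 Y27.423
G1 X4.696 Y24.199
G1 X0.016 Y13.158
G1 X5.730 Y2.615
G1 X17.535 Y0.509
G1 X26.542 Y8.425
G1 X25.969 Y20.403
; layer 5
G0 Z20.861
G0 X25.969 Y20.403
G1 X16.246 Y27.423
G1 X4.696 Y24.199
G1 X0.016 Y13.158
G1 X5.730 Y2.615
G1 X17.535 Y0.509
G1 X26.542 Y8.425
G1 X25.969 Y20.403
; layer 6
G0 Z25.034
G0 X25.969 Y20.403
G1 X16.246 Y27.423
G1 X4.696 Y24.199
G1 X0.016 Y13.158
G1 X5.730 Y2.615
G1 X17.535 Y0.509
G1 X26.542 Y8.425
G1 X25.969 Y20.403
; layer 7
G0 Z29.206
G0 X25.969 Y20.403
G1 X16.246 Y27.423
G1 X4.696 Y24.199
G1 X0.016 Y13.158
G1 X5.730 Y2.615
G1 X17.535 Y0.509
G1 X26.542 Y8.425
G1 X25.969 Y20.403
M2 ; end

The solid is a regular 7-sided prism (a cylinder approximated with 7 flat sides), circumscribed radius ≈ 13.8 mm, height ≈ 29.2 mm. Slicing at Δz = 4.172 mm — 7 equal slices spanning the solid's height, so layer i sits at z = i·h/7 — gives 7 non-empty perimeters. Each is a 7-segment closed polygon; G0 lifts to the layer z and rapids to the start vertex, then G1 traces the edges.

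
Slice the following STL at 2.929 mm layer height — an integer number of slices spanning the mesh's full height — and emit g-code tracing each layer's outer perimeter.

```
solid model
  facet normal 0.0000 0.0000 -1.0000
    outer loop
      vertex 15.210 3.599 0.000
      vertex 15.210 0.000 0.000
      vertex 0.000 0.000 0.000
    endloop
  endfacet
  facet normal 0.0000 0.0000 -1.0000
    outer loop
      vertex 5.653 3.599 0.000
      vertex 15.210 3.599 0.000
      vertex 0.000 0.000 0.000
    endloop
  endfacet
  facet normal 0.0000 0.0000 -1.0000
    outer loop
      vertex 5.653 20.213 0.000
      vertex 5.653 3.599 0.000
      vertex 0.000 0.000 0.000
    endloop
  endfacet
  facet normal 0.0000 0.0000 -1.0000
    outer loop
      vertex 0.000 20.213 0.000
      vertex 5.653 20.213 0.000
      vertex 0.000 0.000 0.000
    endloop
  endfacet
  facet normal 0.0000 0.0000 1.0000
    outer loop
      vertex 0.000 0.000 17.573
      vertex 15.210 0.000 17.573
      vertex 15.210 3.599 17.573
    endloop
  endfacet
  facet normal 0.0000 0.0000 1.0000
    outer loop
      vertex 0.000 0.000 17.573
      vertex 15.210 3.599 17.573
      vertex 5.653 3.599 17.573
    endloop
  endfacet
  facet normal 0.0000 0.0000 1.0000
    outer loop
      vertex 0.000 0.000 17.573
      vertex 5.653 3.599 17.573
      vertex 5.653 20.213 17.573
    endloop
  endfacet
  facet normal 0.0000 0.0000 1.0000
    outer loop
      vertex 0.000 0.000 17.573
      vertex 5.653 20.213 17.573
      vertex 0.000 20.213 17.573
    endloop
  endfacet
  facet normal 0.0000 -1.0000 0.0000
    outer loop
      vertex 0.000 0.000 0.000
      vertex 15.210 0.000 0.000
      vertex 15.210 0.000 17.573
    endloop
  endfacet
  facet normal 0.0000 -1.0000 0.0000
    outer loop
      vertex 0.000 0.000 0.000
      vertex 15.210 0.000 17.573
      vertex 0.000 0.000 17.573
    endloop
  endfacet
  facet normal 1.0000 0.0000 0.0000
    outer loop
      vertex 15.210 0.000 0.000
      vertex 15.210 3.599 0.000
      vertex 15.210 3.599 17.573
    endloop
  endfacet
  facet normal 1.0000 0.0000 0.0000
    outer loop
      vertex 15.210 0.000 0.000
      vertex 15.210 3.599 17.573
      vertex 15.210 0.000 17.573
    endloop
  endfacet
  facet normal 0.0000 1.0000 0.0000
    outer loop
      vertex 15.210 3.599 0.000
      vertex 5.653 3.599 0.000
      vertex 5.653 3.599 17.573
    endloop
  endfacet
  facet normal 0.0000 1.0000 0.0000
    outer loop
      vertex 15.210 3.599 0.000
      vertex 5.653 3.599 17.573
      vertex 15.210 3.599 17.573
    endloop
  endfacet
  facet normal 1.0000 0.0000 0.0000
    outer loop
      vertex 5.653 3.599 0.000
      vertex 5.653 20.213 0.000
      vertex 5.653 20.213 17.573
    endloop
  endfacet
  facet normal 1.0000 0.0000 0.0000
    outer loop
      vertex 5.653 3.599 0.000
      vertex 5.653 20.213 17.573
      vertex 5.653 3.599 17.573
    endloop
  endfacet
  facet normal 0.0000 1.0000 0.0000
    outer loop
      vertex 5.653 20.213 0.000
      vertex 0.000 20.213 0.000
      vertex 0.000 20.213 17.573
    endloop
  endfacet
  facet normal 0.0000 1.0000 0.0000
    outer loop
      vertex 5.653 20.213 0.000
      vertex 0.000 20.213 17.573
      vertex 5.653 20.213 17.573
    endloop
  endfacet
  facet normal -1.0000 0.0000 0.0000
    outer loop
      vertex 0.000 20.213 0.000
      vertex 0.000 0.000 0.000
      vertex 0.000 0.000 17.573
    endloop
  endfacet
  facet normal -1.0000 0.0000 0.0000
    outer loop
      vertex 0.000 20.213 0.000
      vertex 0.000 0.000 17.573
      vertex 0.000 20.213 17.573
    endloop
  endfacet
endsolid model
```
; perimeter-only toolpath
G21 ; units = mm
G90 ; absolute positioning
G28 ; home
; layer 1
G0 Z2.929
G0 X0.000 Y0.000
G1 X15.210 Y0.000
G1 X15.210 Y3.599
G1 X5.653 Y3.599
G1 X5.653 Y20.213
G1 X0.000 Y20.213
G1 X0.000 Y0.000
; layer 2
G0 Z5.858
G0 X0.000 Y0.000
G1 X15.210 Y0.000
G1 X15.210 Y3.599
G1 X5.653 Y3.599
G1 X5.653 Y20.213
G1 X0.000 Y20.213
G1 X0.000 Y0.000
; layer 3
G0 Z8.787
G0 X0.000 Y0.000
G1 X15.210 Y0.000
G1 X15.210 Y3.599
G1 X5.653 Y3.599
G1 X5.653 Y20.213
G1 X0.000 Y20.213
G1 X0.000 Y0.000
; layer 4
G0 Z11.715
G0 X0.000 Y0.000
G1 X15.210 Y0.000
G1 X15.210 Y3.599
G1 X5.653 Y3.599
G1 X5.653 Y20.213
G1 X0.000 Y20.213
G1 X0.000 Y0.000
; layer 5
G0 Z14.644
G0 X0.000 Y0.000
G1 X15.210 Y0.000
G1 X15.210 Y3.599
G1 X5.653 Y3.599
G1 X5.653 Y20.213
G1 X0.000 Y20.213
G1 X0.000 Y0.000
; layer 6
G0 Z17.573
G0 X0.000 Y0.000
G1 X15.210 Y0.000
G1 X15.210 Y3.599
G1 X5.653 Y3.599
G1 X5.653 Y20.213
G1 X0.000 Y20.213
G1 X0.000 Y0.000
M2 ; end

The solid is an L-shaped prism: outer 15.2 × 20.2 mm, arm thicknesses ≈ 3.6 mm (horizontal) and 5.65 mm (vertical), extruded 17.6 mm in z. Slicing at Δz = 2.929 mm — 6 equal slices spanning the solid's height, so layer i sits at z = i·h/6 — gives 6 non-empty perimeters. Each is a 6-segment closed polygon; G0 lifts to the layer z and rapids to the start vertex, then G1 traces the edges.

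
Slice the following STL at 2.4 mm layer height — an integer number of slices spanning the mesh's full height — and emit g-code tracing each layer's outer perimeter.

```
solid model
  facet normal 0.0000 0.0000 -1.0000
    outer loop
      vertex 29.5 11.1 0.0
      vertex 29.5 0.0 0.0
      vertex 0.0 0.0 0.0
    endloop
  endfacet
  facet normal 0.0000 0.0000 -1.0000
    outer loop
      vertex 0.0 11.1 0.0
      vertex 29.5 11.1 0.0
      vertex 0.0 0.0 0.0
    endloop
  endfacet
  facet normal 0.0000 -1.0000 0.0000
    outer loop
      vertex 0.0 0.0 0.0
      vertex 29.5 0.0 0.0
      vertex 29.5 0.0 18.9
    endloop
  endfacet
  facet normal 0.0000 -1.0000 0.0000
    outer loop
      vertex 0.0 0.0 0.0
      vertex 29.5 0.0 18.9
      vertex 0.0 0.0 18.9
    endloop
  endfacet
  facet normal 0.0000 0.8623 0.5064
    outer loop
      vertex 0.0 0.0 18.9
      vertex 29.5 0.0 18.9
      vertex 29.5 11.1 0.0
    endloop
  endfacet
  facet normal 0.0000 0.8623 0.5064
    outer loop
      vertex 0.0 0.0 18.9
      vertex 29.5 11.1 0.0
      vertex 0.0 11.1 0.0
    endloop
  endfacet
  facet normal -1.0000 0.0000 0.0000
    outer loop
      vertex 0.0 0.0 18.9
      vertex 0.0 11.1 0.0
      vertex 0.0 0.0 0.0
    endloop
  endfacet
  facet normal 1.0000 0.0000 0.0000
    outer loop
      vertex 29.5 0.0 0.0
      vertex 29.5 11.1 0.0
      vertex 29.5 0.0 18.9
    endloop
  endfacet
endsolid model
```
; perimeter-only toolpath
G21 ; units = mm
G90 ; absolute positioning
G28 ; home
; layer 1
G0 Z2.4
G0 X0.0 Y0.0
G1 X29.5 Y0.0
G1 X29.5 Y9.7
G1 X0.0 Y9.7
G1 X0.0 Y0.0
; layer 2
G0 Z4.7
G0 X0.0 Y0.0
G1 X29.5 Y0.0
G1 X29.5 Y8.3
G1 X0.0 Y8.3
G1 X0.0 Y0.0
; layer 3
G0 Z7.1
G0 X0.0 Y0.0
G1 X29.5 Y0.0
G1 X29.5 Y6.9
G1 X0.0 Y6.9
G1 X0.0 Y0.0
; layer 4
G0 Z9.4
G0 X0.0 Y0.0
G1 X29.5 Y0.0
G1 X29.5 Y5.5
G1 X0.0 Y5.5
G1 X0.0 Y0.0
; layer 5
G0 Z11.8
G0 X0.0 Y0.0
G1 X29.5 Y0.0
G1 X29.5 Y4.2
G1 X0.0 Y4.2
G1 X0.0 Y0.0
; layer 6
G0 Z14.2
G0 X0.0 Y0.0
G1 X29.5 Y0.0
G1 X29.5 Y2.8
G1 X0.0 Y2.8
G1 X0.0 Y0.0
; layer 7
G0 Z16.5
G0 X0.0 Y0.0
G1 X29.5 Y0.0
G1 X29.5 Y1.4
G1 X0.0 Y1.4
G1 X0.0 Y0.0
M2 ; end

The solid is a wedge (ramp): 29.5 × 11.1 mm base, rising to 18.9 mm along the y=0 edge and sloping linearly to z=0 at y=11.1. Slicing at Δz = 2.4 mm — 8 equal slices spanning the solid's height, so layer i sits at z = i·h/8 — gives 7 non-empty perimeters. Each is a 4-segment closed polygon; G0 lifts to the layer z and rapids to the start vertex, then G1 traces the edges. The cross-section shrinks linearly with z (the slice at the apex is degenerate and omitted).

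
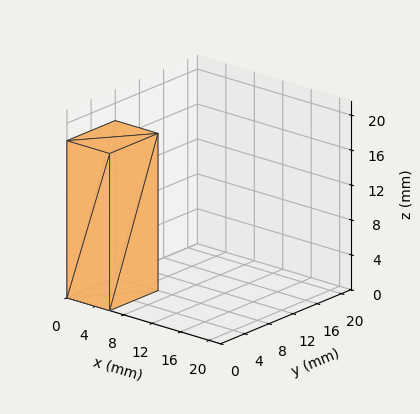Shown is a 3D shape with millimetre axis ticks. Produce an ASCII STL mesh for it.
Reading the render: the shape is a rectangular box, roughly 6 × 8 mm footprint and 18 mm tall (dimensions read to the nearest mm from the axis ticks). For the STL, each face is triangulated and given an outward normal.

solid part
  facet normal 0.0000 0.0000 -1.0000
    outer loop
      vertex 6.0 8.0 0.0
      vertex 6.0 0.0 0.0
      vertex 0.0 0.0 0.0
    endloop
  endfacet
  facet normal 0.0000 0.0000 -1.0000
    outer loop
      vertex 0.0 8.0 0.0
      vertex 6.0 8.0 0.0
      vertex 0.0 0.0 0.0
    endloop
  endfacet
  facet normal 0.0000 0.0000 1.0000
    outer loop
      vertex 0.0 0.0 18.0
      vertex 6.0 0.0 18.0
      vertex 6.0 8.0 18.0
    endloop
  endfacet
  facet normal 0.0000 0.0000 1.0000
    outer loop
      vertex 0.0 0.0 18.0
      vertex 6.0 8.0 18.0
      vertex 0.0 8.0 18.0
    endloop
  endfacet
  facet normal 0.0000 -1.0000 0.0000
    outer loop
      vertex 0.0 0.0 0.0
      vertex 6.0 0.0 0.0
      vertex 6.0 0.0 18.0
    endloop
  endfacet
  facet normal 0.0000 -1.0000 0.0000
    outer loop
      vertex 0.0 0.0 0.0
      vertex 6.0 0.0 18.0
      vertex 0.0 0.0 18.0
    endloop
  endfacet
  facet normal 0.0000 1.0000 0.0000
    outer loop
      vertex 6.0 8.0 18.0
      vertex 6.0 8.0 0.0
      vertex 0.0 8.0 0.0
    endloop
  endfacet
  facet normal 0.0000 1.0000 0.0000
    outer loop
      vertex 0.0 8.0 18.0
      vertex 6.0 8.0 18.0
      vertex 0.0 8.0 0.0
    endloop
  endfacet
  facet normal -1.0000 0.0000 0.0000
    outer loop
      vertex 0.0 8.0 18.0
      vertex 0.0 8.0 0.0
      vertex 0.0 0.0 0.0
    endloop
  endfacet
  facet normal -1.0000 0.0000 0.0000
    outer loop
      vertex 0.0 0.0 18.0
      vertex 0.0 8.0 18.0
      vertex 0.0 0.0 0.0
    endloop
  endfacet
  facet normal 1.0000 0.0000 0.0000
    outer loop
      vertex 6.0 0.0 0.0
      vertex 6.0 8.0 0.0
      vertex 6.0 8.0 18.0
    endloop
  endfacet
  facet normal 1.0000 0.0000 0.0000
    outer loop
      vertex 6.0 0.0 0.0
      vertex 6.0 8.0 18.0
      vertex 6.0 0.0 18.0
    endloop
  endfacet
endsolid part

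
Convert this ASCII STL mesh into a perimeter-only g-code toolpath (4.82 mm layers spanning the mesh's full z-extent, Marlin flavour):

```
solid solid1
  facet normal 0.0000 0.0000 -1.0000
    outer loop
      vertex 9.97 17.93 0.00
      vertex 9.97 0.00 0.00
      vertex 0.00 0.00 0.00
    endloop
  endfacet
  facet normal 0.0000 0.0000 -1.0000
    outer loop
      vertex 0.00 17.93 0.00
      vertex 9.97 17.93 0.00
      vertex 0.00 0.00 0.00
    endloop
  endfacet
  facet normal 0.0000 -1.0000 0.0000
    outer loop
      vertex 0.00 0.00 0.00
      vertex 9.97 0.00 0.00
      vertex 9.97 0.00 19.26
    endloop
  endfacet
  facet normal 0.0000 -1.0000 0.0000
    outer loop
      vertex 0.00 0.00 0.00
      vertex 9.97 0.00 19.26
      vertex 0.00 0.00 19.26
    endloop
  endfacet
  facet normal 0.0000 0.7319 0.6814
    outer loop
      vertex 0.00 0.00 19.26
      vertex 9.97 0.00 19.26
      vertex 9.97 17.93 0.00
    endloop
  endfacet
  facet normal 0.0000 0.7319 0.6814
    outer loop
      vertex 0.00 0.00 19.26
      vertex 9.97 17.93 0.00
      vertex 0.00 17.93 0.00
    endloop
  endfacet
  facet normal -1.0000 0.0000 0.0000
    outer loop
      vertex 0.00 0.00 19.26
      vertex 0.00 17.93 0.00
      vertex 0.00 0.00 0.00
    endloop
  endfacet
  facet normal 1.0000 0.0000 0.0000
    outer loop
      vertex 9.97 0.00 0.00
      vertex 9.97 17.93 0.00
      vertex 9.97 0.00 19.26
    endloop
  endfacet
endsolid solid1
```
; perimeter-only toolpath
G21 ; units = mm
G90 ; absolute positioning
G28 ; home
; layer 1
G0 Z4.82
G0 X0.00 Y0.00
G1 X9.97 Y0.00
G1 X9.97 Y13.45
G1 X0.00 Y13.45
G1 X0.00 Y0.00
; layer 2
G0 Z9.63
G0 X0.00 Y0.00
G1 X9.97 Y0.00
G1 X9.97 Y8.96
G1 X0.00 Y8.96
G1 X0.00 Y0.00
; layer 3
G0 Z14.45
G0 X0.00 Y0.00
G1 X9.97 Y0.00
G1 X9.97 Y4.48
G1 X0.00 Y4.48
G1 X0.00 Y0.00
M2 ; end

The solid is a wedge (ramp): 9.97 × 17.9 mm base, rising to 19.3 mm along the y=0 edge and sloping linearly to z=0 at y=17.9. Slicing at Δz = 4.82 mm — 4 equal slices spanning the solid's height, so layer i sits at z = i·h/4 — gives 3 non-empty perimeters. Each is a 4-segment closed polygon; G0 lifts to the layer z and rapids to the start vertex, then G1 traces the edges. The cross-section shrinks linearly with z (the slice at the apex is degenerate and omitted).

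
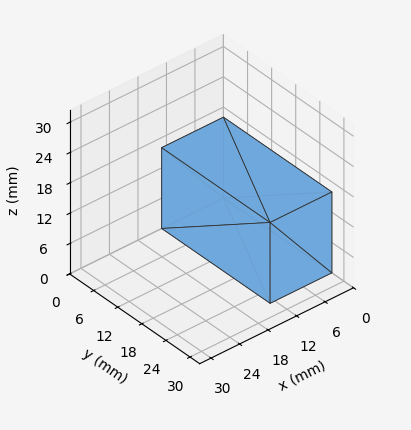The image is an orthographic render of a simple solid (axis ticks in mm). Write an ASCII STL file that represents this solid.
Reading the render: the shape is a rectangular box, roughly 13 × 27 mm footprint and 16 mm tall (dimensions read to the nearest mm from the axis ticks). For the STL, each face is triangulated and given an outward normal.

solid part
  facet normal 0.0000 0.0000 -1.0000
    outer loop
      vertex 13.0 27.0 0.0
      vertex 13.0 0.0 0.0
      vertex 0.0 0.0 0.0
    endloop
  endfacet
  facet normal 0.0000 0.0000 -1.0000
    outer loop
      vertex 0.0 27.0 0.0
      vertex 13.0 27.0 0.0
      vertex 0.0 0.0 0.0
    endloop
  endfacet
  facet normal 0.0000 0.0000 1.0000
    outer loop
      vertex 0.0 0.0 16.0
      vertex 13.0 0.0 16.0
      vertex 13.0 27.0 16.0
    endloop
  endfacet
  facet normal 0.0000 0.0000 1.0000
    outer loop
      vertex 0.0 0.0 16.0
      vertex 13.0 27.0 16.0
      vertex 0.0 27.0 16.0
    endloop
  endfacet
  facet normal 0.0000 -1.0000 0.0000
    outer loop
      vertex 0.0 0.0 0.0
      vertex 13.0 0.0 0.0
      vertex 13.0 0.0 16.0
    endloop
  endfacet
  facet normal 0.0000 -1.0000 0.0000
    outer loop
      vertex 0.0 0.0 0.0
      vertex 13.0 0.0 16.0
      vertex 0.0 0.0 16.0
    endloop
  endfacet
  facet normal 0.0000 1.0000 0.0000
    outer loop
      vertex 13.0 27.0 16.0
      vertex 13.0 27.0 0.0
      vertex 0.0 27.0 0.0
    endloop
  endfacet
  facet normal 0.0000 1.0000 0.0000
    outer loop
      vertex 0.0 27.0 16.0
      vertex 13.0 27.0 16.0
      vertex 0.0 27.0 0.0
    endloop
  endfacet
  facet normal -1.0000 0.0000 0.0000
    outer loop
      vertex 0.0 27.0 16.0
      vertex 0.0 27.0 0.0
      vertex 0.0 0.0 0.0
    endloop
  endfacet
  facet normal -1.0000 0.0000 0.0000
    outer loop
      vertex 0.0 0.0 16.0
      vertex 0.0 27.0 16.0
      vertex 0.0 0.0 0.0
    endloop
  endfacet
  facet normal 1.0000 0.0000 0.0000
    outer loop
      vertex 13.0 0.0 0.0
      vertex 13.0 27.0 0.0
      vertex 13.0 27.0 16.0
    endloop
  endfacet
  facet normal 1.0000 0.0000 0.0000
    outer loop
      vertex 13.0 0.0 0.0
      vertex 13.0 27.0 16.0
      vertex 13.0 0.0 16.0
    endloop
  endfacet
endsolid part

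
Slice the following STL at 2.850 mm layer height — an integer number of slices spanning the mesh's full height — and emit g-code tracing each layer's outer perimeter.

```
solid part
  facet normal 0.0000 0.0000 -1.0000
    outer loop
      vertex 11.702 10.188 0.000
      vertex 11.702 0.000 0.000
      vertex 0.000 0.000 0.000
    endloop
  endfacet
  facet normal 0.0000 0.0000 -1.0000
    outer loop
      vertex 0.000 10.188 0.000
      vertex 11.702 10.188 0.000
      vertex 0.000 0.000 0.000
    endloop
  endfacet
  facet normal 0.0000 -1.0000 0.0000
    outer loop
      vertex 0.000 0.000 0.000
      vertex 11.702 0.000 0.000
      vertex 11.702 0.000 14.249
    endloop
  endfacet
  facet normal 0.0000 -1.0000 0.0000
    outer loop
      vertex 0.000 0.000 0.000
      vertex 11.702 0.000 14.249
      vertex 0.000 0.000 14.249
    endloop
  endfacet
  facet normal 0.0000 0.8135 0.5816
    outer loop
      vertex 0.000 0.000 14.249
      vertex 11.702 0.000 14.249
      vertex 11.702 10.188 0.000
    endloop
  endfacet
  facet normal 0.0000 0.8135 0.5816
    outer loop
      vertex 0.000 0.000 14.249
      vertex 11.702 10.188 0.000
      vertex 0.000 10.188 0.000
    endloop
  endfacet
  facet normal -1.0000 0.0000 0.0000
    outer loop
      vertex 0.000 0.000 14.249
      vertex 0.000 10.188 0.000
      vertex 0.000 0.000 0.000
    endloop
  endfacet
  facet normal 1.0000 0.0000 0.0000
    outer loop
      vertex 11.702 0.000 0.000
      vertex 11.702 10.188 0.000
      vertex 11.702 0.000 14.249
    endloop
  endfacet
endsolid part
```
; perimeter-only toolpath
G21 ; units = mm
G90 ; absolute positioning
G28 ; home
; layer 1
G0 Z2.850
G0 X0.000 Y0.000
G1 X11.702 Y0.000
G1 X11.702 Y8.150
G1 X0.000 Y8.150
G1 X0.000 Y0.000
; layer 2
G0 Z5.700
G0 X0.000 Y0.000
G1 X11.702 Y0.000
G1 X11.702 Y6.113
G1 X0.000 Y6.113
G1 X0.000 Y0.000
; layer 3
G0 Z8.549
G0 X0.000 Y0.000
G1 X11.702 Y0.000
G1 X11.702 Y4.075
G1 X0.000 Y4.075
G1 X0.000 Y0.000
; layer 4
G0 Z11.399
G0 X0.000 Y0.000
G1 X11.702 Y0.000
G1 X11.702 Y2.038
G1 X0.000 Y2.038
G1 X0.000 Y0.000
M2 ; end

The solid is a wedge (ramp): 11.7 × 10.2 mm base, rising to 14.2 mm along the y=0 edge and sloping linearly to z=0 at y=10.2. Slicing at Δz = 2.850 mm — 5 equal slices spanning the solid's height, so layer i sits at z = i·h/5 — gives 4 non-empty perimeters. Each is a 4-segment closed polygon; G0 lifts to the layer z and rapids to the start vertex, then G1 traces the edges. The cross-section shrinks linearly with z (the slice at the apex is degenerate and omitted).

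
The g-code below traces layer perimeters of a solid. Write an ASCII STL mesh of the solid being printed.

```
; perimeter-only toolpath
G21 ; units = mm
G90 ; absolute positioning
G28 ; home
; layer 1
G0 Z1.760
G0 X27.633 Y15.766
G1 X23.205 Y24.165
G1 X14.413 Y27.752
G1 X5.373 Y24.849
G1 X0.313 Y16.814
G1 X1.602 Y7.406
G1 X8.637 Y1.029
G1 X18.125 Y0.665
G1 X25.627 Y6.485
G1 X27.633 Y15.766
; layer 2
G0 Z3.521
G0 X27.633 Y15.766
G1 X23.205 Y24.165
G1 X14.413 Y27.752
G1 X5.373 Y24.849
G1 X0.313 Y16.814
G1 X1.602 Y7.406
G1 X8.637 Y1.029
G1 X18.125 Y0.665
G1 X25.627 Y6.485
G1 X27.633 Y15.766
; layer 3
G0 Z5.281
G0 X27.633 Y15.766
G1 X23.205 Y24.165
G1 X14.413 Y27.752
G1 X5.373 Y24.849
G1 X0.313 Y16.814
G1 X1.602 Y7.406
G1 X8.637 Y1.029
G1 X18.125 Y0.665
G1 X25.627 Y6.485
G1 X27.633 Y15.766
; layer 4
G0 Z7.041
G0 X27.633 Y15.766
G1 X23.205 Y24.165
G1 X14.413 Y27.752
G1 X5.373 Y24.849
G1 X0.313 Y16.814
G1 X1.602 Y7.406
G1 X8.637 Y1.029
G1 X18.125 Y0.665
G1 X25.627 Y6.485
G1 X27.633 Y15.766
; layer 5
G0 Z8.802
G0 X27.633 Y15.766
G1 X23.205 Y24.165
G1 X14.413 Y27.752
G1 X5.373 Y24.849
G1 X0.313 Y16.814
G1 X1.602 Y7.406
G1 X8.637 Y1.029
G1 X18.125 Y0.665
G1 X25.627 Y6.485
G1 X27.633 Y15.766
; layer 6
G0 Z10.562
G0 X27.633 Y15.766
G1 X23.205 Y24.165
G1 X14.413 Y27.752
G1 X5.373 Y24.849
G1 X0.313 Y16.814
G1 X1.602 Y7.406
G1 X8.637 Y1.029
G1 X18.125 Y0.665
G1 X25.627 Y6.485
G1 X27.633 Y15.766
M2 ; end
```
solid part
  facet normal 0.0000 0.0000 -1.0000
    outer loop
      vertex 14.413 27.752 0.000
      vertex 23.205 24.165 0.000
      vertex 27.633 15.766 0.000
    endloop
  endfacet
  facet normal 0.0000 0.0000 -1.0000
    outer loop
      vertex 5.373 24.849 0.000
      vertex 14.413 27.752 0.000
      vertex 27.633 15.766 0.000
    endloop
  endfacet
  facet normal 0.0000 0.0000 -1.0000
    outer loop
      vertex 0.313 16.814 0.000
      vertex 5.373 24.849 0.000
      vertex 27.633 15.766 0.000
    endloop
  endfacet
  facet normal 0.0000 0.0000 -1.0000
    outer loop
      vertex 1.602 7.406 0.000
      vertex 0.313 16.814 0.000
      vertex 27.633 15.766 0.000
    endloop
  endfacet
  facet normal 0.0000 0.0000 -1.0000
    outer loop
      vertex 8.637 1.029 0.000
      vertex 1.602 7.406 0.000
      vertex 27.633 15.766 0.000
    endloop
  endfacet
  facet normal 0.0000 0.0000 -1.0000
    outer loop
      vertex 18.125 0.665 0.000
      vertex 8.637 1.029 0.000
      vertex 27.633 15.766 0.000
    endloop
  endfacet
  facet normal 0.0000 0.0000 -1.0000
    outer loop
      vertex 25.627 6.485 0.000
      vertex 18.125 0.665 0.000
      vertex 27.633 15.766 0.000
    endloop
  endfacet
  facet normal 0.0000 0.0000 1.0000
    outer loop
      vertex 27.633 15.766 10.562
      vertex 23.205 24.165 10.562
      vertex 14.413 27.752 10.562
    endloop
  endfacet
  facet normal 0.0000 0.0000 1.0000
    outer loop
      vertex 27.633 15.766 10.562
      vertex 14.413 27.752 10.562
      vertex 5.373 24.849 10.562
    endloop
  endfacet
  facet normal 0.0000 0.0000 1.0000
    outer loop
      vertex 27.633 15.766 10.562
      vertex 5.373 24.849 10.562
      vertex 0.313 16.814 10.562
    endloop
  endfacet
  facet normal 0.0000 0.0000 1.0000
    outer loop
      vertex 27.633 15.766 10.562
      vertex 0.313 16.814 10.562
      vertex 1.602 7.406 10.562
    endloop
  endfacet
  facet normal 0.0000 0.0000 1.0000
    outer loop
      vertex 27.633 15.766 10.562
      vertex 1.602 7.406 10.562
      vertex 8.637 1.029 10.562
    endloop
  endfacet
  facet normal 0.0000 0.0000 1.0000
    outer loop
      vertex 27.633 15.766 10.562
      vertex 8.637 1.029 10.562
      vertex 18.125 0.665 10.562
    endloop
  endfacet
  facet normal 0.0000 0.0000 1.0000
    outer loop
      vertex 27.633 15.766 10.562
      vertex 18.125 0.665 10.562
      vertex 25.627 6.485 10.562
    endloop
  endfacet
  facet normal 0.8846 0.4664 0.0000
    outer loop
      vertex 27.633 15.766 0.000
      vertex 23.205 24.165 0.000
      vertex 23.205 24.165 10.562
    endloop
  endfacet
  facet normal 0.8846 0.4664 0.0000
    outer loop
      vertex 27.633 15.766 0.000
      vertex 23.205 24.165 10.562
      vertex 27.633 15.766 10.562
    endloop
  endfacet
  facet normal 0.3778 0.9259 0.0000
    outer loop
      vertex 23.205 24.165 0.000
      vertex 14.413 27.752 0.000
      vertex 14.413 27.752 10.562
    endloop
  endfacet
  facet normal 0.3778 0.9259 0.0000
    outer loop
      vertex 23.205 24.165 0.000
      vertex 14.413 27.752 10.562
      vertex 23.205 24.165 10.562
    endloop
  endfacet
  facet normal -0.3058 0.9521 0.0000
    outer loop
      vertex 14.413 27.752 0.000
      vertex 5.373 24.849 0.000
      vertex 5.373 24.849 10.562
    endloop
  endfacet
  facet normal -0.3058 0.9521 0.0000
    outer loop
      vertex 14.413 27.752 0.000
      vertex 5.373 24.849 10.562
      vertex 14.413 27.752 10.562
    endloop
  endfacet
  facet normal -0.8462 0.5329 0.0000
    outer loop
      vertex 5.373 24.849 0.000
      vertex 0.313 16.814 0.000
      vertex 0.313 16.814 10.562
    endloop
  endfacet
  facet normal -0.8462 0.5329 0.0000
    outer loop
      vertex 5.373 24.849 0.000
      vertex 0.313 16.814 10.562
      vertex 5.373 24.849 10.562
    endloop
  endfacet
  facet normal -0.9907 -0.1357 0.0000
    outer loop
      vertex 0.313 16.814 0.000
      vertex 1.602 7.406 0.000
      vertex 1.602 7.406 10.562
    endloop
  endfacet
  facet normal -0.9907 -0.1357 0.0000
    outer loop
      vertex 0.313 16.814 0.000
      vertex 1.602 7.406 10.562
      vertex 0.313 16.814 10.562
    endloop
  endfacet
  facet normal -0.6716 -0.7409 0.0000
    outer loop
      vertex 1.602 7.406 0.000
      vertex 8.637 1.029 0.000
      vertex 8.637 1.029 10.562
    endloop
  endfacet
  facet normal -0.6716 -0.7409 0.0000
    outer loop
      vertex 1.602 7.406 0.000
      vertex 8.637 1.029 10.562
      vertex 1.602 7.406 10.562
    endloop
  endfacet
  facet normal -0.0383 -0.9993 0.0000
    outer loop
      vertex 8.637 1.029 0.000
      vertex 18.125 0.665 0.000
      vertex 18.125 0.665 10.562
    endloop
  endfacet
  facet normal -0.0383 -0.9993 0.0000
    outer loop
      vertex 8.637 1.029 0.000
      vertex 18.125 0.665 10.562
      vertex 8.637 1.029 10.562
    endloop
  endfacet
  facet normal 0.6130 -0.7901 0.0000
    outer loop
      vertex 18.125 0.665 0.000
      vertex 25.627 6.485 0.000
      vertex 25.627 6.485 10.562
    endloop
  endfacet
  facet normal 0.6130 -0.7901 0.0000
    outer loop
      vertex 18.125 0.665 0.000
      vertex 25.627 6.485 10.562
      vertex 18.125 0.665 10.562
    endloop
  endfacet
  facet normal 0.9774 -0.2113 0.0000
    outer loop
      vertex 25.627 6.485 0.000
      vertex 27.633 15.766 0.000
      vertex 27.633 15.766 10.562
    endloop
  endfacet
  facet normal 0.9774 -0.2113 0.0000
    outer loop
      vertex 25.627 6.485 0.000
      vertex 27.633 15.766 10.562
      vertex 25.627 6.485 10.562
    endloop
  endfacet
endsolid part

The G0 Z moves step by Δz≈1.760 mm. Every layer's G1 loop is the same polygon, so the solid is a straight extrusion of it from z=0 to z≈10.6. Closing with flat bottom and top caps and triangulating gives 32 facets — a regular 9-sided prism (a cylinder approximated with 9 flat sides), circumscribed radius ≈ 13.9 mm, height ≈ 10.6 mm.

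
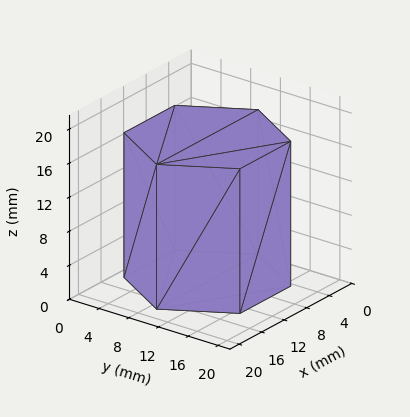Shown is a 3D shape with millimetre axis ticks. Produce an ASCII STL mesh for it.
Reading the render: the shape is a regular 6-sided prism (a cylinder approximated with 6 flat sides), circumscribed radius ≈ 9 mm, height ≈ 17 mm (dimensions read to the nearest mm from the axis ticks). For the STL, each face is triangulated and given an outward normal.

solid part
  facet normal 0.0000 0.0000 -1.0000
    outer loop
      vertex 4.5 16.8 0.0
      vertex 13.5 16.8 0.0
      vertex 18.0 9.0 0.0
    endloop
  endfacet
  facet normal 0.0000 0.0000 -1.0000
    outer loop
      vertex 0.0 9.0 0.0
      vertex 4.5 16.8 0.0
      vertex 18.0 9.0 0.0
    endloop
  endfacet
  facet normal 0.0000 0.0000 -1.0000
    outer loop
      vertex 4.5 1.2 0.0
      vertex 0.0 9.0 0.0
      vertex 18.0 9.0 0.0
    endloop
  endfacet
  facet normal 0.0000 0.0000 -1.0000
    outer loop
      vertex 13.5 1.2 0.0
      vertex 4.5 1.2 0.0
      vertex 18.0 9.0 0.0
    endloop
  endfacet
  facet normal 0.0000 0.0000 1.0000
    outer loop
      vertex 18.0 9.0 17.0
      vertex 13.5 16.8 17.0
      vertex 4.5 16.8 17.0
    endloop
  endfacet
  facet normal 0.0000 0.0000 1.0000
    outer loop
      vertex 18.0 9.0 17.0
      vertex 4.5 16.8 17.0
      vertex 0.0 9.0 17.0
    endloop
  endfacet
  facet normal 0.0000 0.0000 1.0000
    outer loop
      vertex 18.0 9.0 17.0
      vertex 0.0 9.0 17.0
      vertex 4.5 1.2 17.0
    endloop
  endfacet
  facet normal 0.0000 0.0000 1.0000
    outer loop
      vertex 18.0 9.0 17.0
      vertex 4.5 1.2 17.0
      vertex 13.5 1.2 17.0
    endloop
  endfacet
  facet normal 0.8662 0.4997 0.0000
    outer loop
      vertex 18.0 9.0 0.0
      vertex 13.5 16.8 0.0
      vertex 13.5 16.8 17.0
    endloop
  endfacet
  facet normal 0.8662 0.4997 0.0000
    outer loop
      vertex 18.0 9.0 0.0
      vertex 13.5 16.8 17.0
      vertex 18.0 9.0 17.0
    endloop
  endfacet
  facet normal 0.0000 1.0000 0.0000
    outer loop
      vertex 13.5 16.8 0.0
      vertex 4.5 16.8 0.0
      vertex 4.5 16.8 17.0
    endloop
  endfacet
  facet normal 0.0000 1.0000 0.0000
    outer loop
      vertex 13.5 16.8 0.0
      vertex 4.5 16.8 17.0
      vertex 13.5 16.8 17.0
    endloop
  endfacet
  facet normal -0.8662 0.4997 0.0000
    outer loop
      vertex 4.5 16.8 0.0
      vertex 0.0 9.0 0.0
      vertex 0.0 9.0 17.0
    endloop
  endfacet
  facet normal -0.8662 0.4997 0.0000
    outer loop
      vertex 4.5 16.8 0.0
      vertex 0.0 9.0 17.0
      vertex 4.5 16.8 17.0
    endloop
  endfacet
  facet normal -0.8662 -0.4997 0.0000
    outer loop
      vertex 0.0 9.0 0.0
      vertex 4.5 1.2 0.0
      vertex 4.5 1.2 17.0
    endloop
  endfacet
  facet normal -0.8662 -0.4997 0.0000
    outer loop
      vertex 0.0 9.0 0.0
      vertex 4.5 1.2 17.0
      vertex 0.0 9.0 17.0
    endloop
  endfacet
  facet normal 0.0000 -1.0000 0.0000
    outer loop
      vertex 4.5 1.2 0.0
      vertex 13.5 1.2 0.0
      vertex 13.5 1.2 17.0
    endloop
  endfacet
  facet normal 0.0000 -1.0000 0.0000
    outer loop
      vertex 4.5 1.2 0.0
      vertex 13.5 1.2 17.0
      vertex 4.5 1.2 17.0
    endloop
  endfacet
  facet normal 0.8662 -0.4997 0.0000
    outer loop
      vertex 13.5 1.2 0.0
      vertex 18.0 9.0 0.0
      vertex 18.0 9.0 17.0
    endloop
  endfacet
  facet normal 0.8662 -0.4997 0.0000
    outer loop
      vertex 13.5 1.2 0.0
      vertex 18.0 9.0 17.0
      vertex 13.5 1.2 17.0
    endloop
  endfacet
endsolid part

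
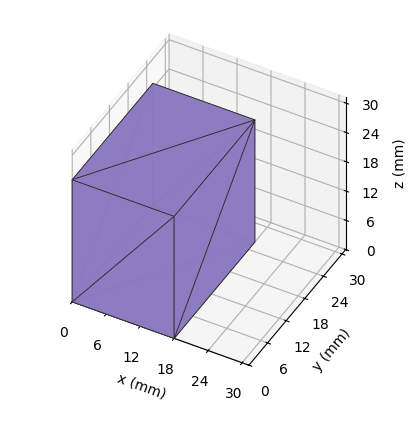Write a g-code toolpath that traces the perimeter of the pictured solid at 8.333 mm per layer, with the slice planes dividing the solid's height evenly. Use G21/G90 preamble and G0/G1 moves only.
Reading the render: the shape is a rectangular box, roughly 18 × 26 mm footprint and 25 mm tall (dimensions read to the nearest mm from the axis ticks). For the g-code, the solid's height is divided into equal slices at the stated Δz and each level perimeter traced with G1 moves after a G0 lift.

; perimeter-only toolpath
G21 ; units = mm
G90 ; absolute positioning
G28 ; home
; layer 1
G0 Z8.333
G0 X0.000 Y0.000
G1 X18.000 Y0.000
G1 X18.000 Y26.000
G1 X0.000 Y26.000
G1 X0.000 Y0.000
; layer 2
G0 Z16.667
G0 X0.000 Y0.000
G1 X18.000 Y0.000
G1 X18.000 Y26.000
G1 X0.000 Y26.000
G1 X0.000 Y0.000
; layer 3
G0 Z25.000
G0 X0.000 Y0.000
G1 X18.000 Y0.000
G1 X18.000 Y26.000
G1 X0.000 Y26.000
G1 X0.000 Y0.000
M2 ; end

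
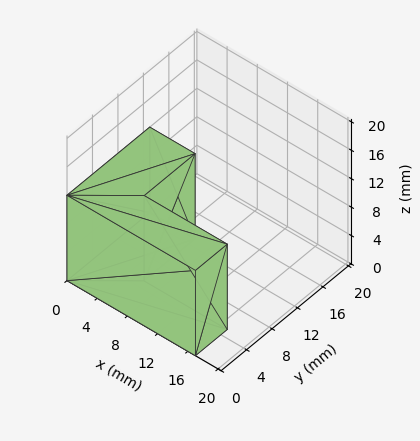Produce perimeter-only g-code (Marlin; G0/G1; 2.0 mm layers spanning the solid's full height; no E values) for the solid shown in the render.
Reading the render: the shape is an L-shaped prism: outer 17 × 13 mm, arm thicknesses ≈ 5 mm (horizontal) and 6 mm (vertical), extruded 12 mm in z (dimensions read to the nearest mm from the axis ticks). For the g-code, the solid's height is divided into equal slices at the stated Δz and each level perimeter traced with G1 moves after a G0 lift.

; perimeter-only toolpath
G21 ; units = mm
G90 ; absolute positioning
G28 ; home
; layer 1
G0 Z2.0
G0 X0.0 Y0.0
G1 X17.0 Y0.0
G1 X17.0 Y5.0
G1 X6.0 Y5.0
G1 X6.0 Y13.0
G1 X0.0 Y13.0
G1 X0.0 Y0.0
; layer 2
G0 Z4.0
G0 X0.0 Y0.0
G1 X17.0 Y0.0
G1 X17.0 Y5.0
G1 X6.0 Y5.0
G1 X6.0 Y13.0
G1 X0.0 Y13.0
G1 X0.0 Y0.0
; layer 3
G0 Z6.0
G0 X0.0 Y0.0
G1 X17.0 Y0.0
G1 X17.0 Y5.0
G1 X6.0 Y5.0
G1 X6.0 Y13.0
G1 X0.0 Y13.0
G1 X0.0 Y0.0
; layer 4
G0 Z8.0
G0 X0.0 Y0.0
G1 X17.0 Y0.0
G1 X17.0 Y5.0
G1 X6.0 Y5.0
G1 X6.0 Y13.0
G1 X0.0 Y13.0
G1 X0.0 Y0.0
; layer 5
G0 Z10.0
G0 X0.0 Y0.0
G1 X17.0 Y0.0
G1 X17.0 Y5.0
G1 X6.0 Y5.0
G1 X6.0 Y13.0
G1 X0.0 Y13.0
G1 X0.0 Y0.0
; layer 6
G0 Z12.0
G0 X0.0 Y0.0
G1 X17.0 Y0.0
G1 X17.0 Y5.0
G1 X6.0 Y5.0
G1 X6.0 Y13.0
G1 X0.0 Y13.0
G1 X0.0 Y0.0
M2 ; end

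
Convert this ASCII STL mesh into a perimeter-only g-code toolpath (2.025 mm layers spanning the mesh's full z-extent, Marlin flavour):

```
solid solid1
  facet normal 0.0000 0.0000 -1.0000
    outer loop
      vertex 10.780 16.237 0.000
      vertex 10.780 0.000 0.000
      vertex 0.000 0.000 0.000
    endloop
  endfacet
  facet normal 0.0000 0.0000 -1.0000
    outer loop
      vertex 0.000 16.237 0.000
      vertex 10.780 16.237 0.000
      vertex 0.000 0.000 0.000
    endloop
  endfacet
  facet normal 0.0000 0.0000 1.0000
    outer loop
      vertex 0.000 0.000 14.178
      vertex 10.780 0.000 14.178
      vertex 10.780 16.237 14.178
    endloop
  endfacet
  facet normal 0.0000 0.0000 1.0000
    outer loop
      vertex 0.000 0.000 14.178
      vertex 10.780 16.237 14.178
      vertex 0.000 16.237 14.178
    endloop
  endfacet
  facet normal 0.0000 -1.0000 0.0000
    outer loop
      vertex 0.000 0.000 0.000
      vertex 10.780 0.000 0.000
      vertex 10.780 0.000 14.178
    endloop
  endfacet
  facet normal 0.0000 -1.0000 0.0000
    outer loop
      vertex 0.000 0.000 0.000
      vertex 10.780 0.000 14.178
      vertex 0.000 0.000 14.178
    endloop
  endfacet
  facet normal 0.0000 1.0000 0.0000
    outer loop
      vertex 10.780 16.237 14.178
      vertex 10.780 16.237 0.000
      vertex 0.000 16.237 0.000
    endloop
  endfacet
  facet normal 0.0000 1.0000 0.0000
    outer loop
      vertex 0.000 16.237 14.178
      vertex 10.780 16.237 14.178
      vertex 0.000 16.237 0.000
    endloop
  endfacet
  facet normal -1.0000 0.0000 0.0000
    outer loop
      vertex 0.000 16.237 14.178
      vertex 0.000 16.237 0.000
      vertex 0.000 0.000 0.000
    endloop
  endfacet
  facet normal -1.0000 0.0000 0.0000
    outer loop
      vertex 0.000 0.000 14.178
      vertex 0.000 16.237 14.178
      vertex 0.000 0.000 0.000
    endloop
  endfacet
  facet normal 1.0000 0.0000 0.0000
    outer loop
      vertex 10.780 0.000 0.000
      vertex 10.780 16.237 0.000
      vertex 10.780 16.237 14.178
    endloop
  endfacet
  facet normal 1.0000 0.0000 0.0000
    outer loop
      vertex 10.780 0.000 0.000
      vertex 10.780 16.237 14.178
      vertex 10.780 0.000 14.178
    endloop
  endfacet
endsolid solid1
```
; perimeter-only toolpath
G21 ; units = mm
G90 ; absolute positioning
G28 ; home
; layer 1
G0 Z2.025
G0 X0.000 Y0.000
G1 X10.780 Y0.000
G1 X10.780 Y16.237
G1 X0.000 Y16.237
G1 X0.000 Y0.000
; layer 2
G0 Z4.051
G0 X0.000 Y0.000
G1 X10.780 Y0.000
G1 X10.780 Y16.237
G1 X0.000 Y16.237
G1 X0.000 Y0.000
; layer 3
G0 Z6.076
G0 X0.000 Y0.000
G1 X10.780 Y0.000
G1 X10.780 Y16.237
G1 X0.000 Y16.237
G1 X0.000 Y0.000
; layer 4
G0 Z8.102
G0 X0.000 Y0.000
G1 X10.780 Y0.000
G1 X10.780 Y16.237
G1 X0.000 Y16.237
G1 X0.000 Y0.000
; layer 5
G0 Z10.127
G0 X0.000 Y0.000
G1 X10.780 Y0.000
G1 X10.780 Y16.237
G1 X0.000 Y16.237
G1 X0.000 Y0.000
; layer 6
G0 Z12.153
G0 X0.000 Y0.000
G1 X10.780 Y0.000
G1 X10.780 Y16.237
G1 X0.000 Y16.237
G1 X0.000 Y0.000
; layer 7
G0 Z14.178
G0 X0.000 Y0.000
G1 X10.780 Y0.000
G1 X10.780 Y16.237
G1 X0.000 Y16.237
G1 X0.000 Y0.000
M2 ; end

The solid is a rectangular box, roughly 10.8 × 16.2 mm footprint and 14.2 mm tall. Slicing at Δz = 2.025 mm — 7 equal slices spanning the solid's height, so layer i sits at z = i·h/7 — gives 7 non-empty perimeters. Each is a 4-segment closed polygon; G0 lifts to the layer z and rapids to the start vertex, then G1 traces the edges.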